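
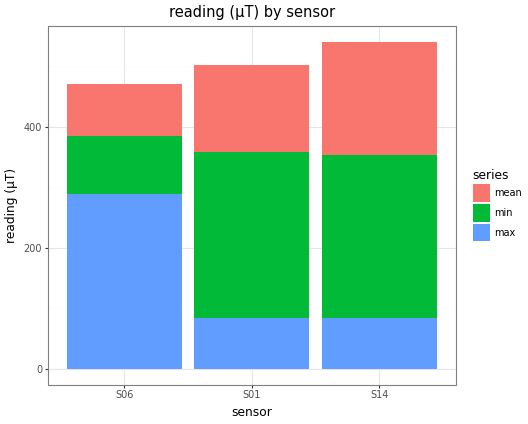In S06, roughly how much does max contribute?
≈ 300

max top ≈ 300, bottom ≈ 0; segment ≈ 300.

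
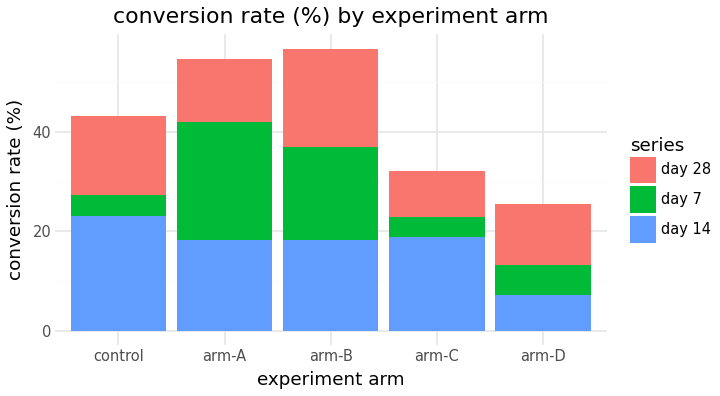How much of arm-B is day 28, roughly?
day 28 top ≈ 55, bottom ≈ 35; segment ≈ 20.

≈ 20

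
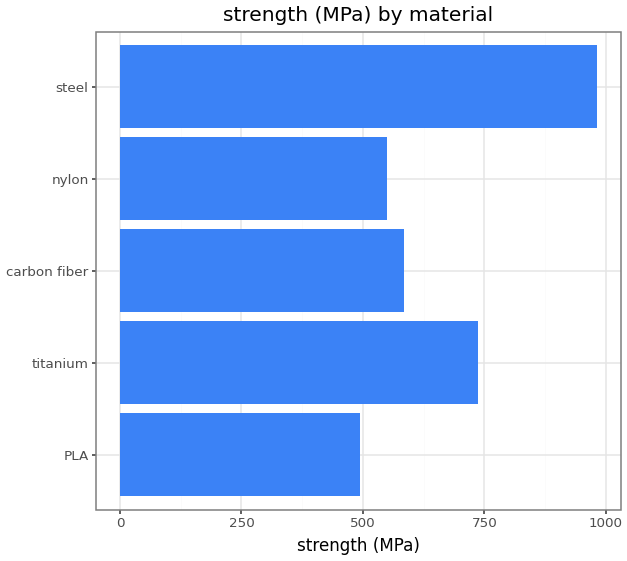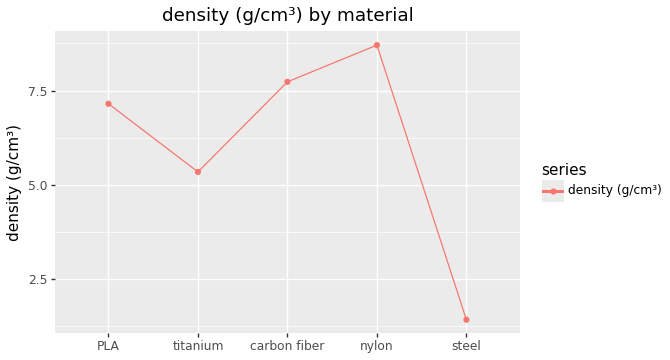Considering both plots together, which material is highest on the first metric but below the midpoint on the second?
steel

Chart 2 median density (g/cm³) ≈ 7; below-median materials: titanium, steel. Among those, steel has the highest strength (MPa) (≈ 1000).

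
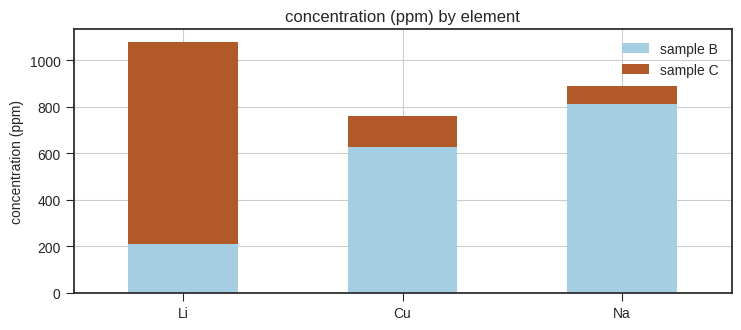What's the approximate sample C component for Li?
sample C top ≈ 1100, bottom ≈ 200; segment ≈ 900.

≈ 900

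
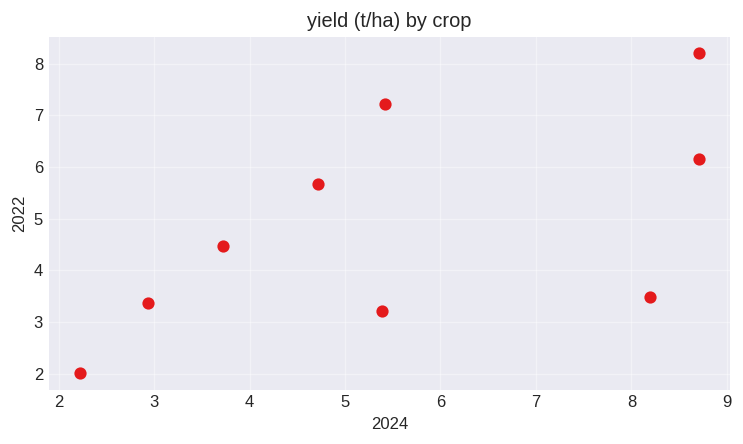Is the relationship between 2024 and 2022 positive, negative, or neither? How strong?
Points are positively correlated; moderate (|r| ≈ 0.6).

positive, moderate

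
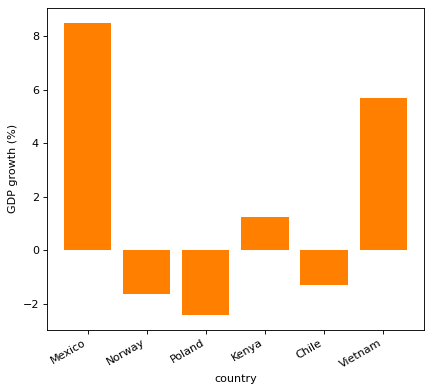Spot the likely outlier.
Mexico ≈ 9; the rest sit between ≈ -2 and ≈ 6.

Mexico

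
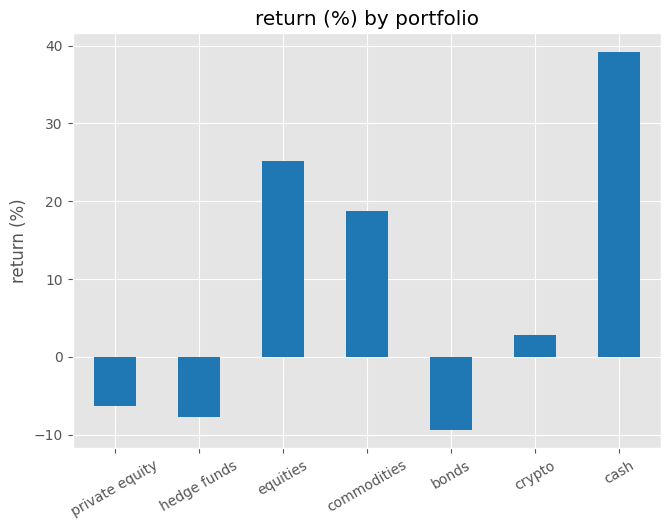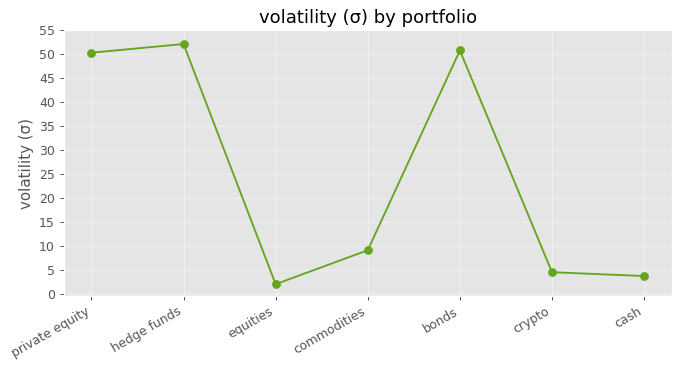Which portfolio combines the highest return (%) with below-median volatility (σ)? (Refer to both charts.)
cash

Chart 2 median volatility (σ) ≈ 10; below-median portfolios: equities, crypto, cash. Among those, cash has the highest return (%) (≈ 40).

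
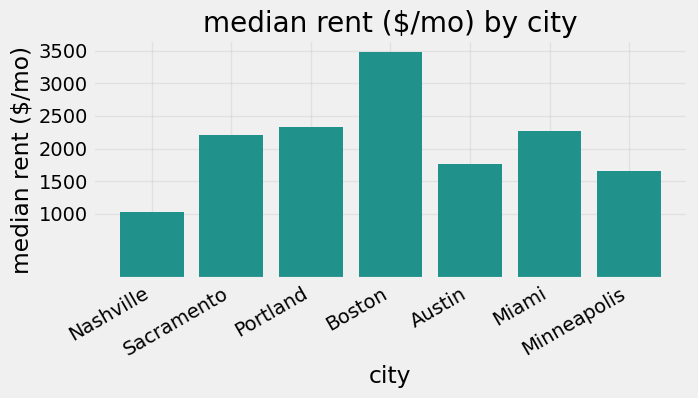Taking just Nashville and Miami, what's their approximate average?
≈ 1750

(1000 + 2500) / 2 ≈ 1750.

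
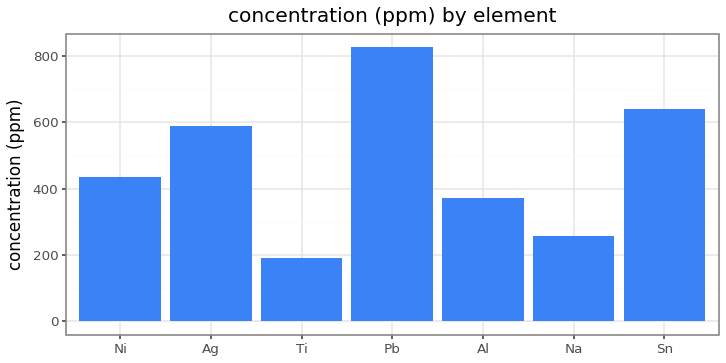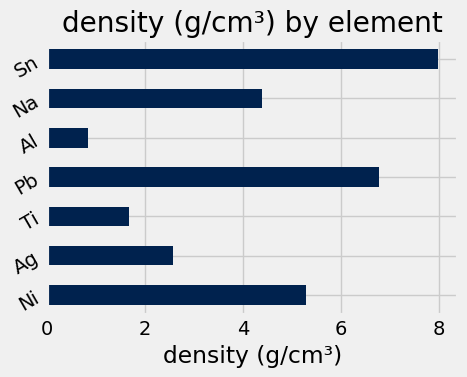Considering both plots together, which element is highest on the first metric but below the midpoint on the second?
Ag

Chart 2 median density (g/cm³) ≈ 4; below-median elements: Ag, Ti, Al. Among those, Ag has the highest concentration (ppm) (≈ 600).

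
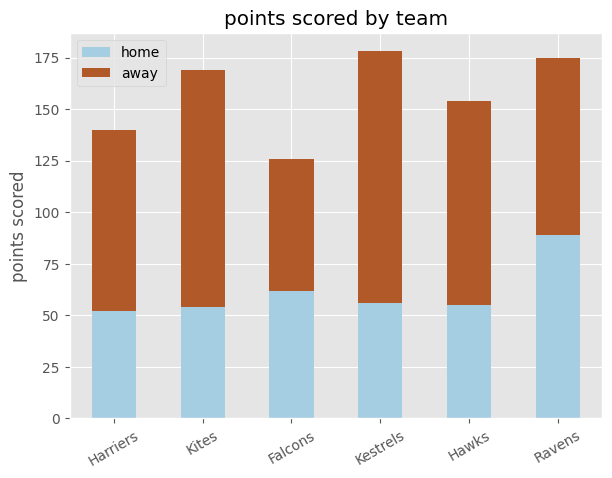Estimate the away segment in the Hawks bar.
away top ≈ 160, bottom ≈ 60; segment ≈ 100.

≈ 100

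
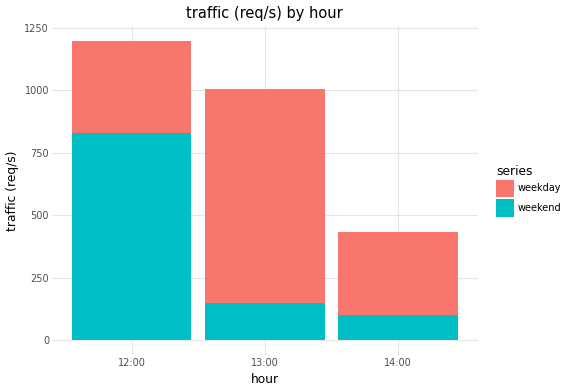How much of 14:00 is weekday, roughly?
≈ 300

weekday top ≈ 400, bottom ≈ 100; segment ≈ 300.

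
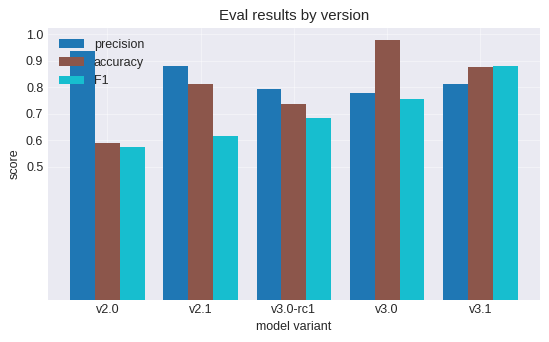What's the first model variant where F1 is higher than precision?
v3.1

v3.0: F1 ≈ 0.8 vs precision ≈ 0.8 (not yet); v3.1: F1 ≈ 0.9 vs precision ≈ 0.8 (first crossover).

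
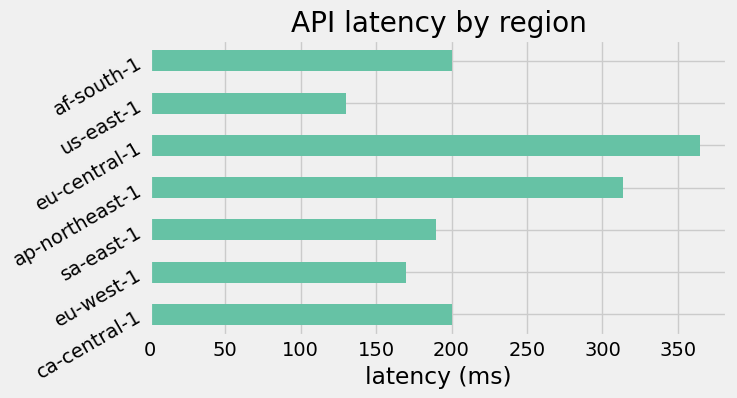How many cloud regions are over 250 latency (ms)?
Above 250: ap-northeast-1, eu-central-1.

2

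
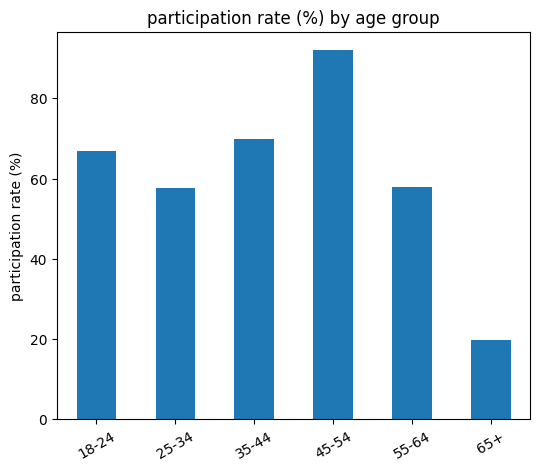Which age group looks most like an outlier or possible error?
65+ ≈ 20; the rest sit between ≈ 60 and ≈ 90.

65+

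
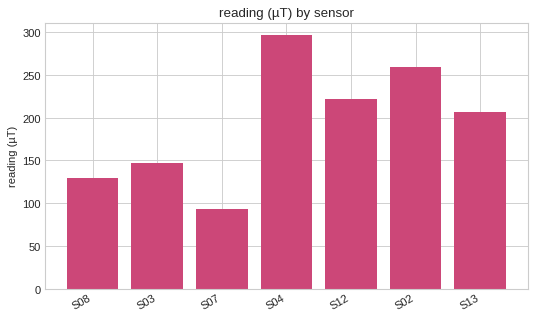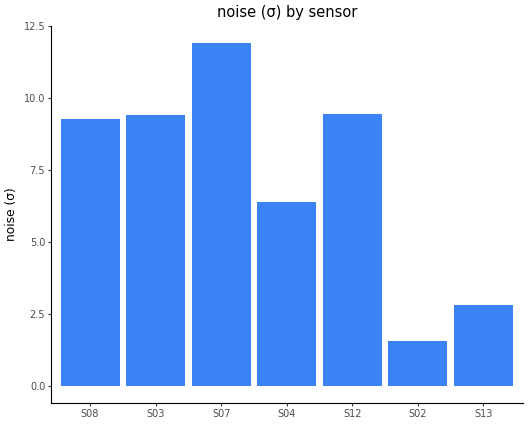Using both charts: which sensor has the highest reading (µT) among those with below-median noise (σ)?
Chart 2 median noise (σ) ≈ 10; below-median sensors: S04, S02, S13. Among those, S04 has the highest reading (µT) (≈ 300).

S04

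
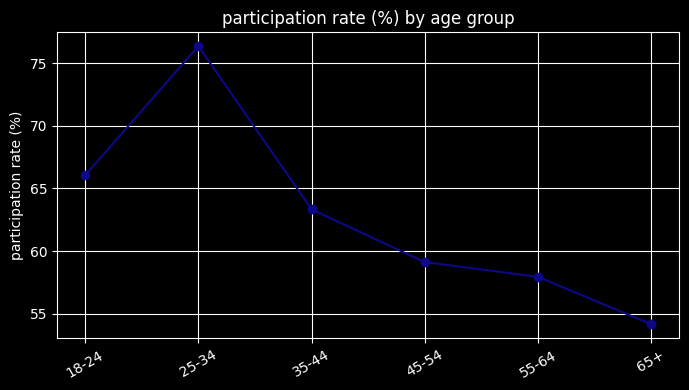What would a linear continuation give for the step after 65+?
≈ 51

Last three: 60, 58, 54 → slope ≈ -3/step → next ≈ 51.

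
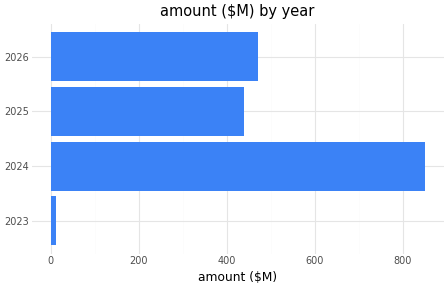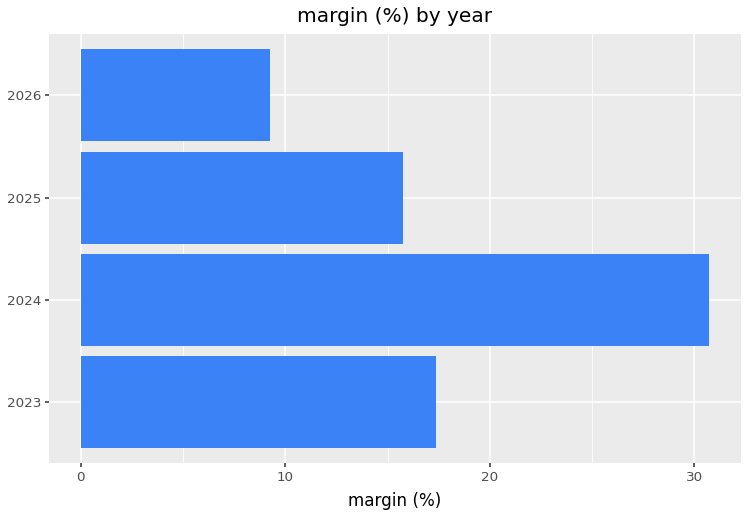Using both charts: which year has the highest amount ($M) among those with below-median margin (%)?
2026

Chart 2 median margin (%) ≈ 15; below-median years: 2025, 2026. Among those, 2026 has the highest amount ($M) (≈ 500).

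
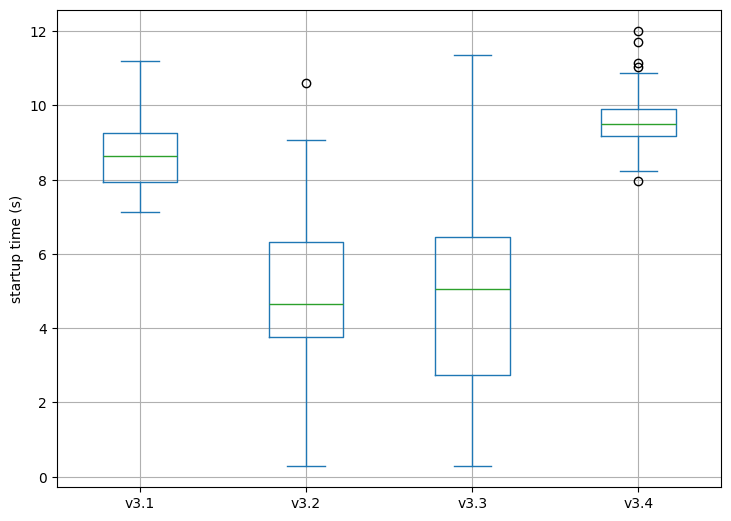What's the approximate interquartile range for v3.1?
Q3 ≈ 9.5, Q1 ≈ 8.0; IQR ≈ 1.5.

≈ 1.5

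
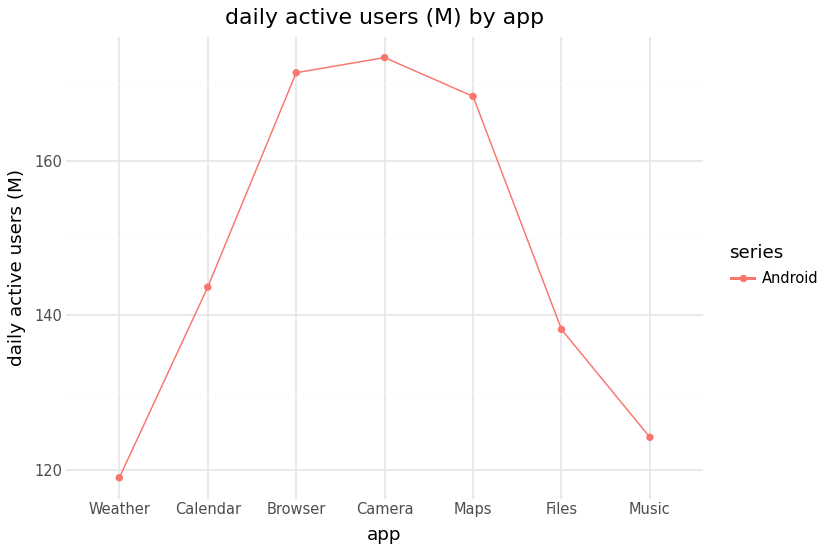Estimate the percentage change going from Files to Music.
Files ≈ 140, Music ≈ 125; (125 − 140) / 140 ≈ -10.7%.

≈ -10.7%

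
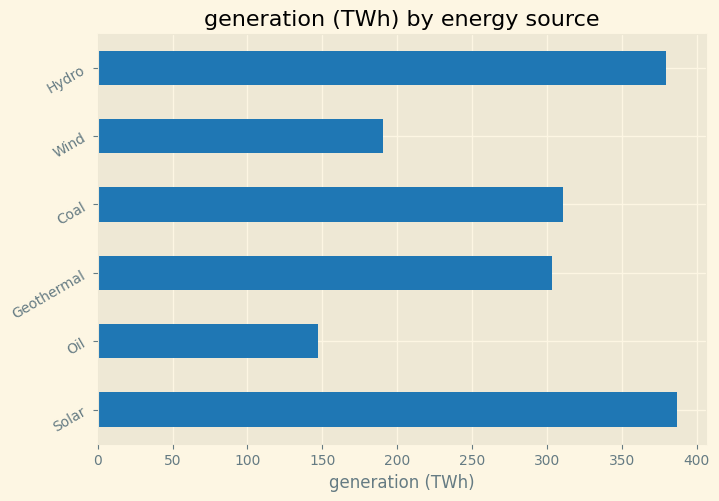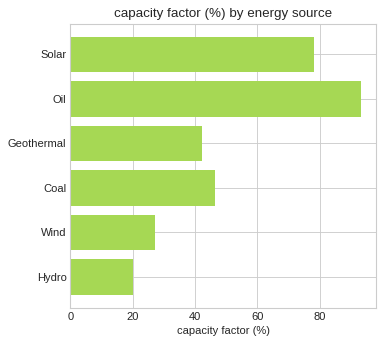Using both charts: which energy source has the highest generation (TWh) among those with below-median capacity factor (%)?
Hydro

Chart 2 median capacity factor (%) ≈ 40; below-median energy sources: Geothermal, Wind, Hydro. Among those, Hydro has the highest generation (TWh) (≈ 400).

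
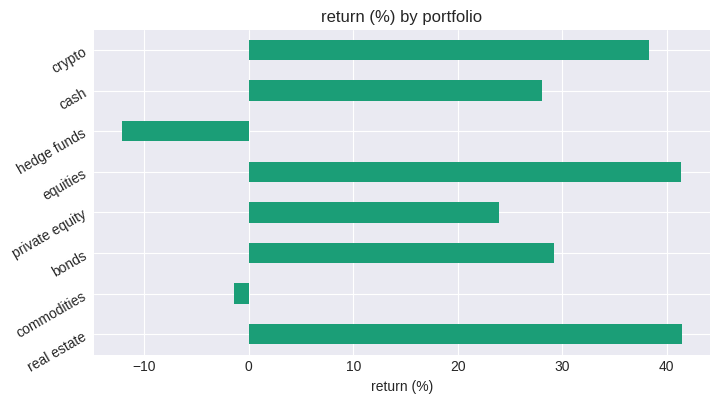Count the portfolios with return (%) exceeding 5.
Above 5: real estate, bonds, private equity, equities, cash, crypto.

6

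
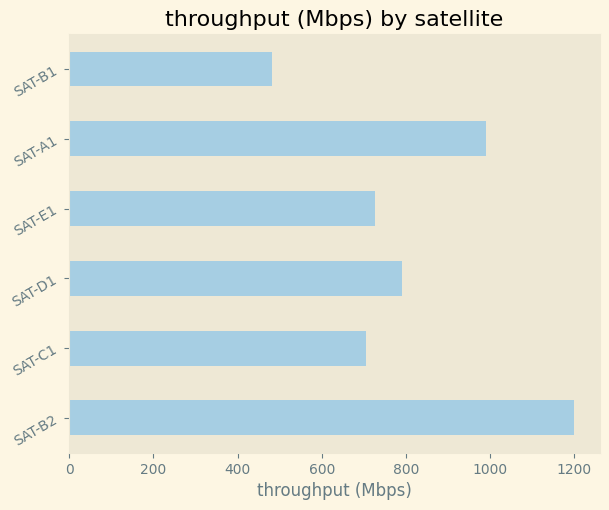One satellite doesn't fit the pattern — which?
SAT-B2 ≈ 1200; the rest sit between ≈ 500 and ≈ 1000.

SAT-B2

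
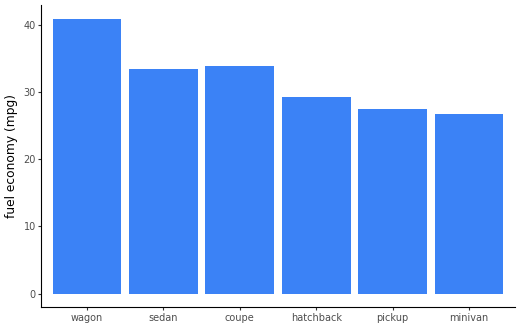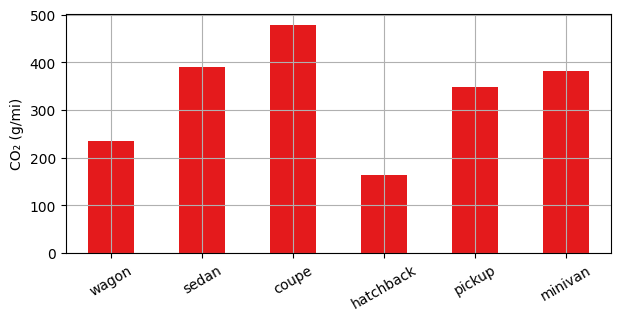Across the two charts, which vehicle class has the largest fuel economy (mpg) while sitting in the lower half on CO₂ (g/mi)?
Chart 2 median CO₂ (g/mi) ≈ 350; below-median vehicle classes: wagon, hatchback, pickup. Among those, wagon has the highest fuel economy (mpg) (≈ 40).

wagon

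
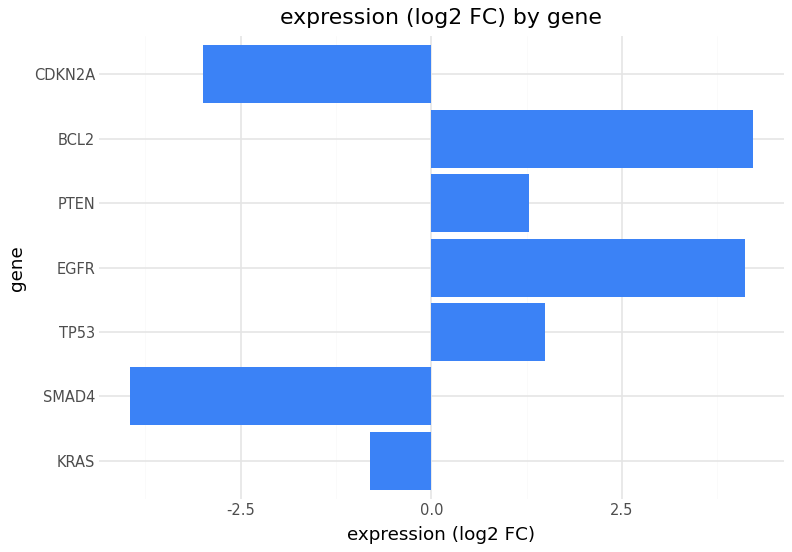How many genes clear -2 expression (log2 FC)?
Above -2: KRAS, TP53, EGFR, PTEN, BCL2.

5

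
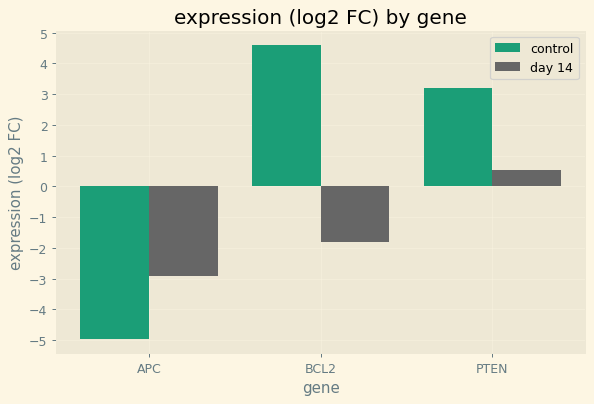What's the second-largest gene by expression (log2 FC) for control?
PTEN

Top 3 for control: BCL2 ≈ 5, PTEN ≈ 3, APC ≈ -5.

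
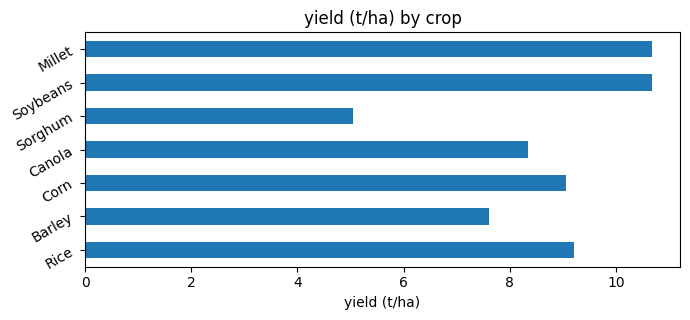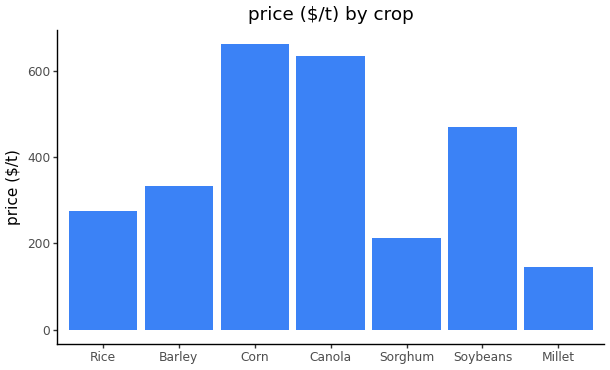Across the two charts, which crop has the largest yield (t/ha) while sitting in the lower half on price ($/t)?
Millet

Chart 2 median price ($/t) ≈ 300; below-median crops: Rice, Sorghum, Millet. Among those, Millet has the highest yield (t/ha) (≈ 11).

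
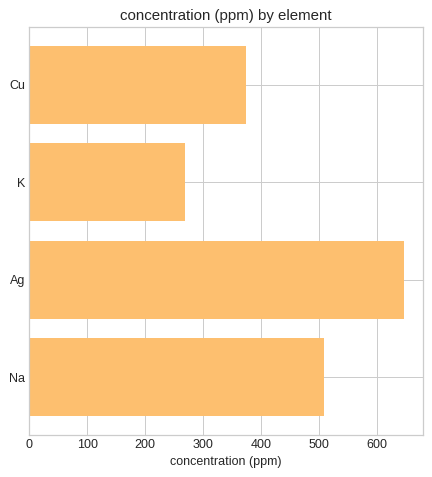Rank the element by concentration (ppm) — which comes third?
Top 4: Ag ≈ 600, Na ≈ 500, Cu ≈ 400, K ≈ 300.

Cu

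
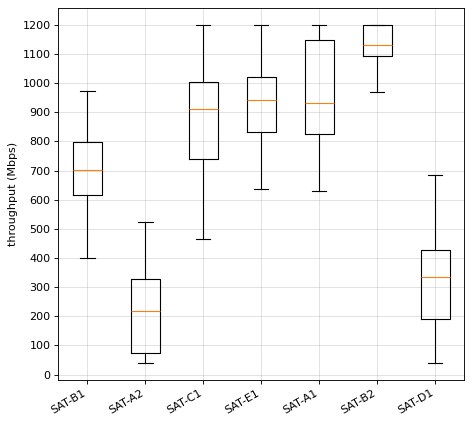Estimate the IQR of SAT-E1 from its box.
Q3 ≈ 1000, Q1 ≈ 800; IQR ≈ 200.

≈ 200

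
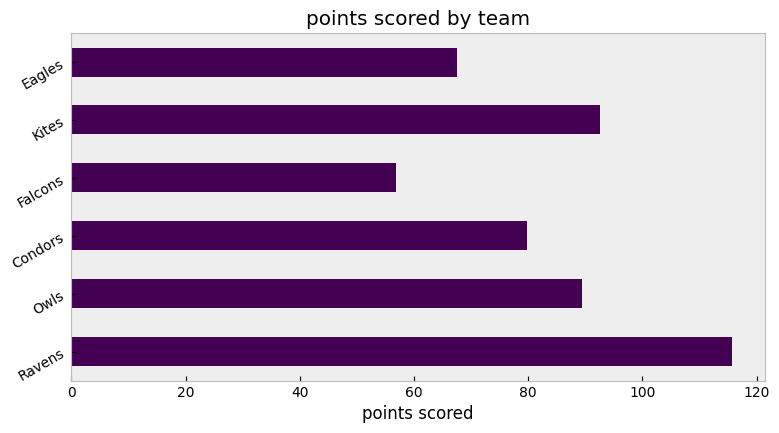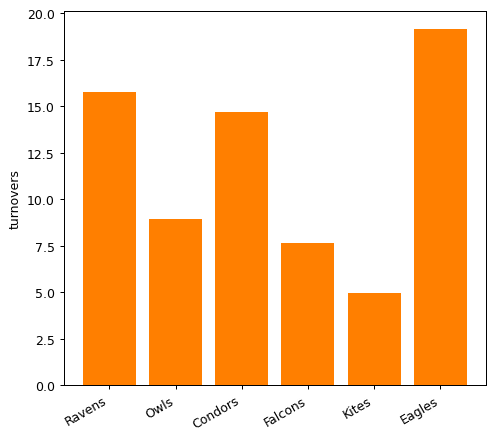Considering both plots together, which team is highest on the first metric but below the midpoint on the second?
Chart 2 median turnovers ≈ 12; below-median teams: Owls, Falcons, Kites. Among those, Kites has the highest points scored (≈ 100).

Kites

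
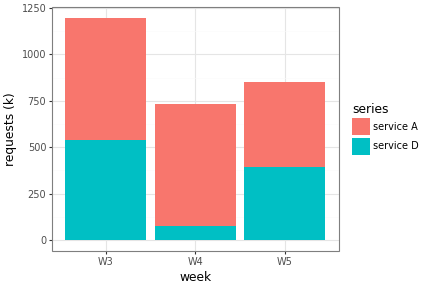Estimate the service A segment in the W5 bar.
service A top ≈ 800, bottom ≈ 400; segment ≈ 400.

≈ 400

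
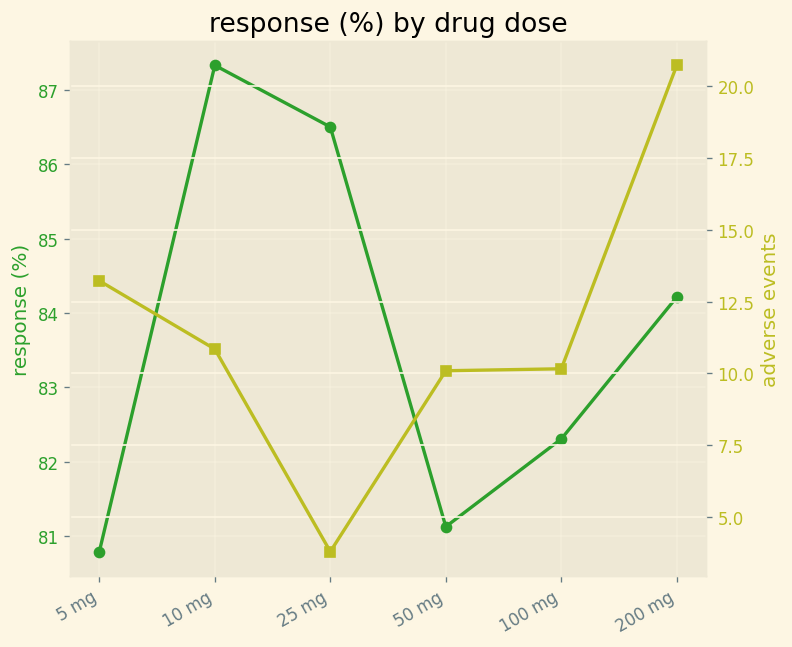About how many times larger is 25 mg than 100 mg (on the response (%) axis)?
25 mg ≈ 87, 100 mg ≈ 82; 87/82 ≈ 1.06.

≈ 1.06×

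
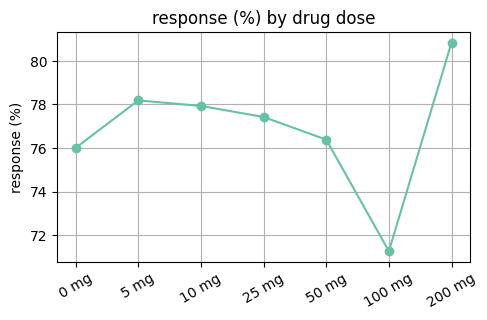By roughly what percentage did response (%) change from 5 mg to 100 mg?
5 mg ≈ 78, 100 mg ≈ 71; (71 − 78) / 78 ≈ -9%.

≈ -9%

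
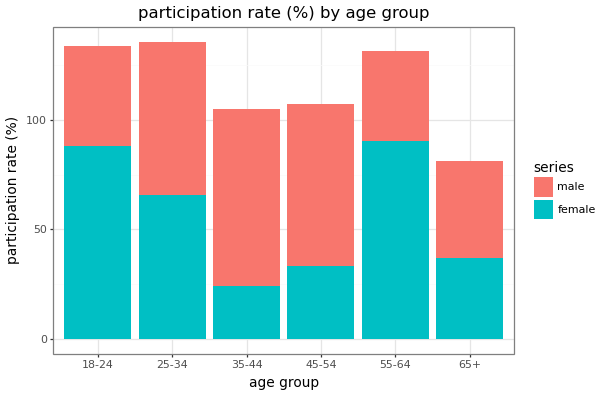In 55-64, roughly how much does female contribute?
≈ 100

female top ≈ 100, bottom ≈ 0; segment ≈ 100.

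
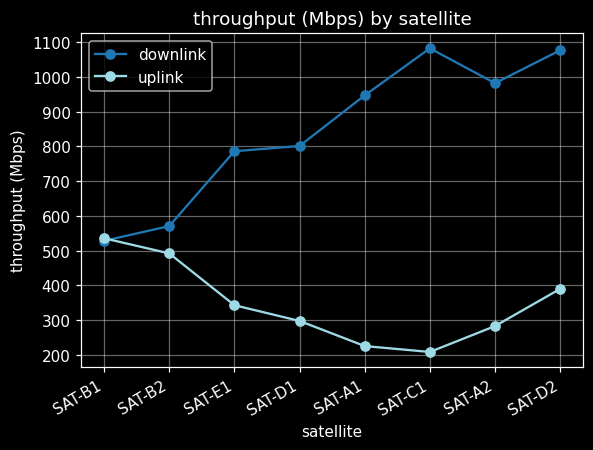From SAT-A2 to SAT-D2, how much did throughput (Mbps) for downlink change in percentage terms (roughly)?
≈ +10%

SAT-A2 ≈ 1000, SAT-D2 ≈ 1100; (1100 − 1000) / 1000 ≈ +10%.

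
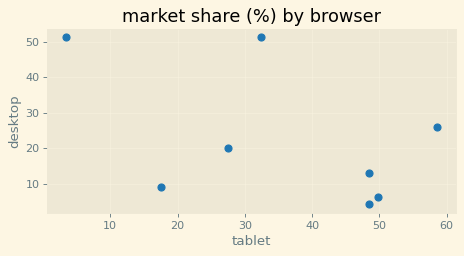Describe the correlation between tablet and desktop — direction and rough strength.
Points are negatively correlated; moderate (|r| ≈ 0.5).

negative, moderate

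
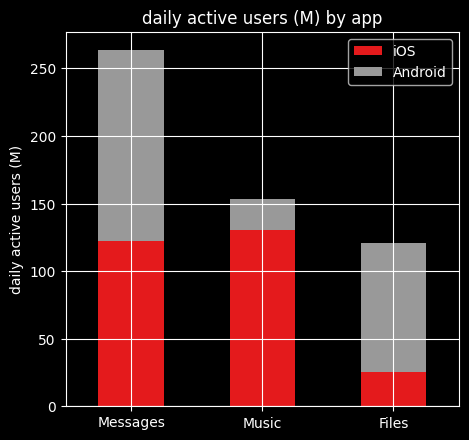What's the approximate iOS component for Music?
iOS top ≈ 125, bottom ≈ 0; segment ≈ 125.

≈ 125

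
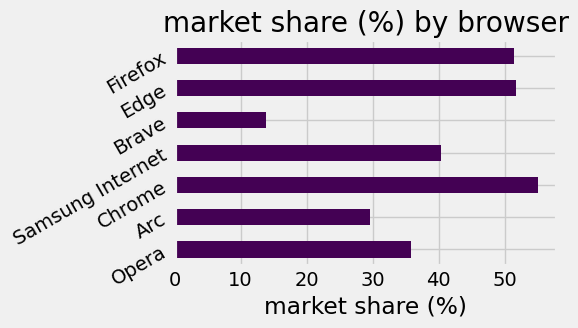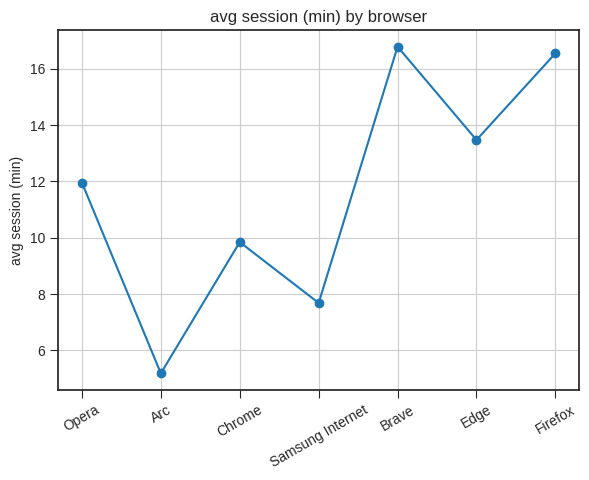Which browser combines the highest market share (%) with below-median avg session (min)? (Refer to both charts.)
Chart 2 median avg session (min) ≈ 12; below-median browsers: Arc, Chrome, Samsung Internet. Among those, Chrome has the highest market share (%) (≈ 60).

Chrome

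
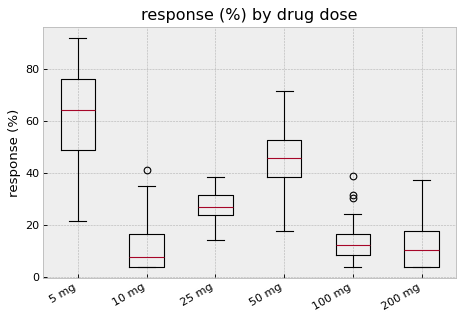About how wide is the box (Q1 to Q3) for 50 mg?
≈ 15

Q3 ≈ 55, Q1 ≈ 40; IQR ≈ 15.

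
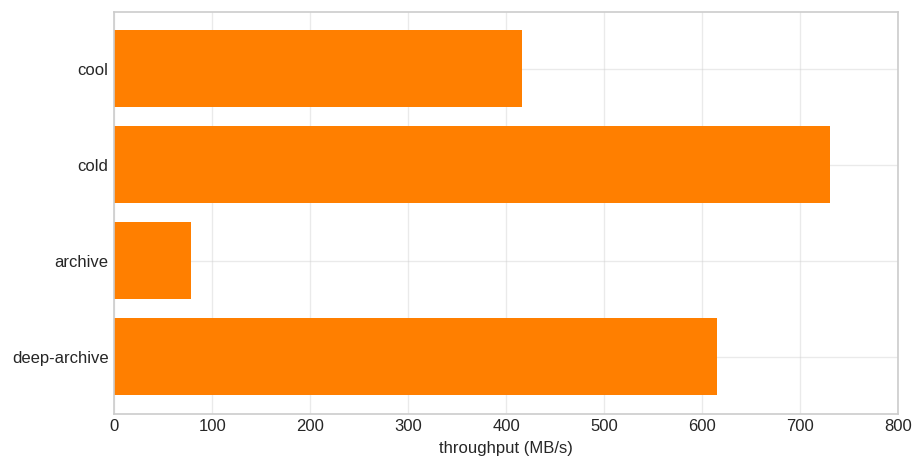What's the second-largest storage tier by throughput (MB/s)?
Top 3: cold ≈ 700, deep-archive ≈ 600, cool ≈ 400.

deep-archive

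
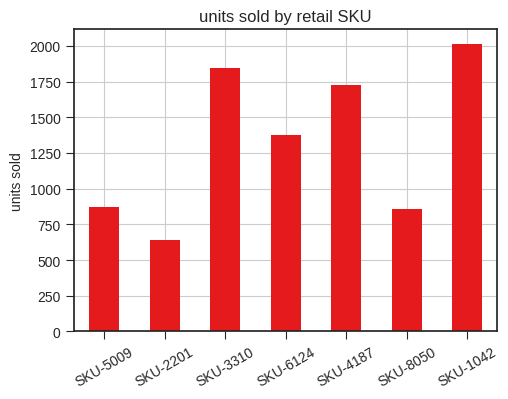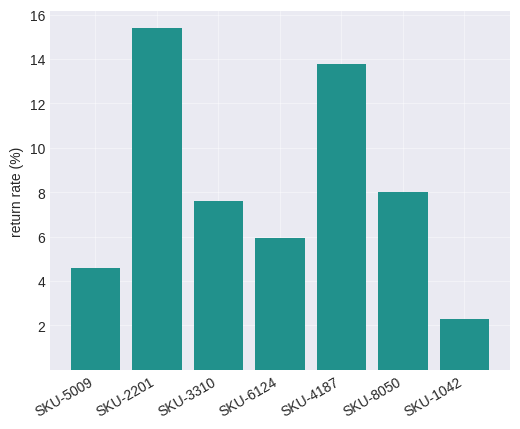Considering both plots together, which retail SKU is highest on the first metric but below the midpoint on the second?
SKU-1042

Chart 2 median return rate (%) ≈ 8; below-median retail SKUs: SKU-5009, SKU-6124, SKU-1042. Among those, SKU-1042 has the highest units sold (≈ 2000).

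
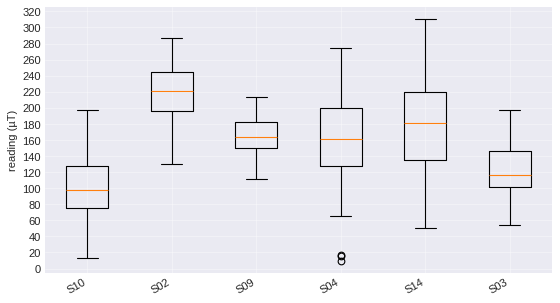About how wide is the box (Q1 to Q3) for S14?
Q3 ≈ 220, Q1 ≈ 140; IQR ≈ 80.

≈ 80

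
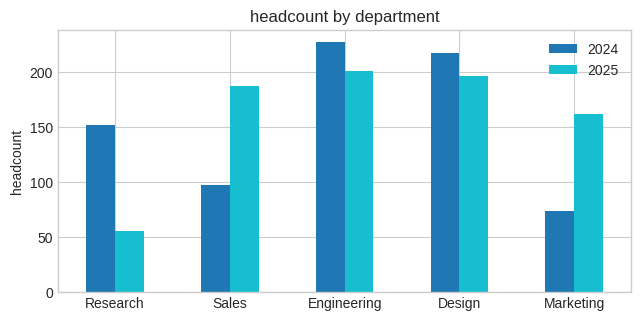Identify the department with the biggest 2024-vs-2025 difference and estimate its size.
Research, ≈ 100

Research: 2024 ≈ 160, 2025 ≈ 60 → gap ≈ 100. Next-largest (Sales) is only ≈ 80.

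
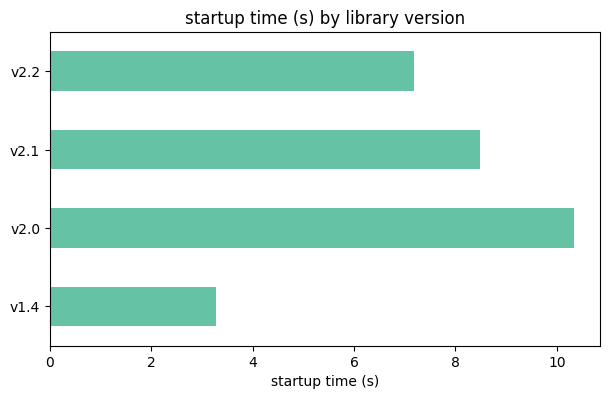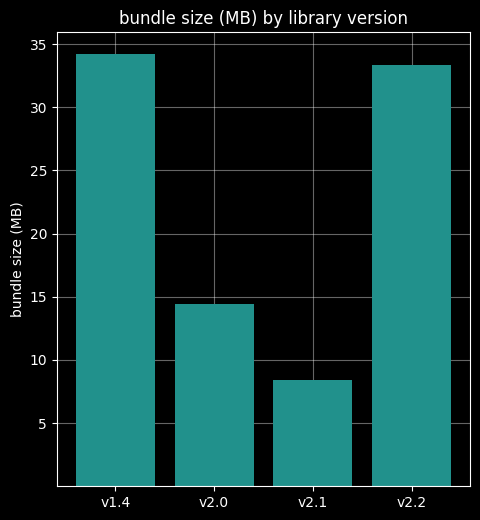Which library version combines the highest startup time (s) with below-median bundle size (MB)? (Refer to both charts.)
Chart 2 median bundle size (MB) ≈ 25; below-median library versions: v2.0, v2.1. Among those, v2.0 has the highest startup time (s) (≈ 10).

v2.0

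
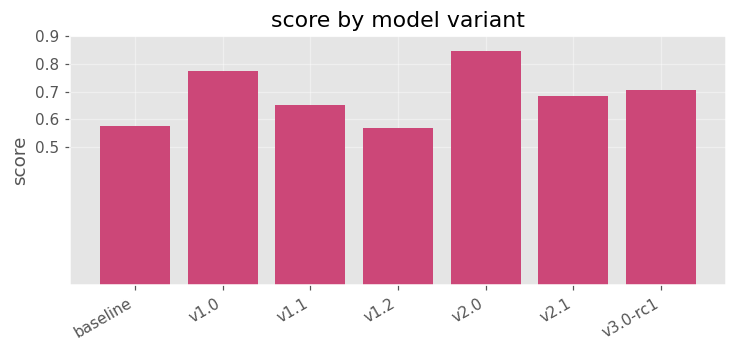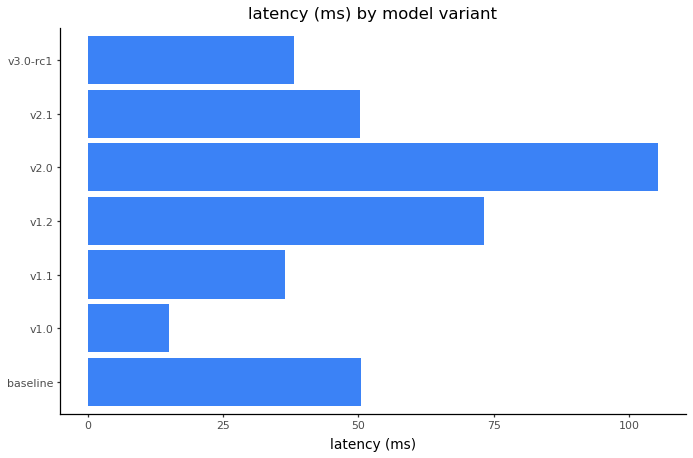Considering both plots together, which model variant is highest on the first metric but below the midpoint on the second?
v1.0

Chart 2 median latency (ms) ≈ 50; below-median model variants: v1.0, v1.1, v3.0-rc1. Among those, v1.0 has the highest score (≈ 0.8).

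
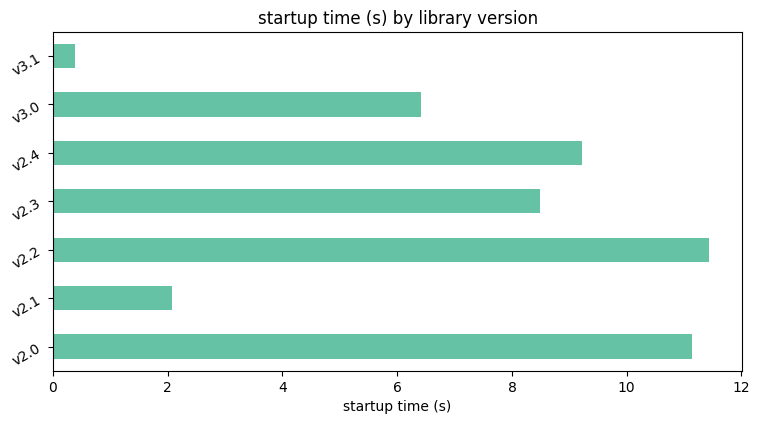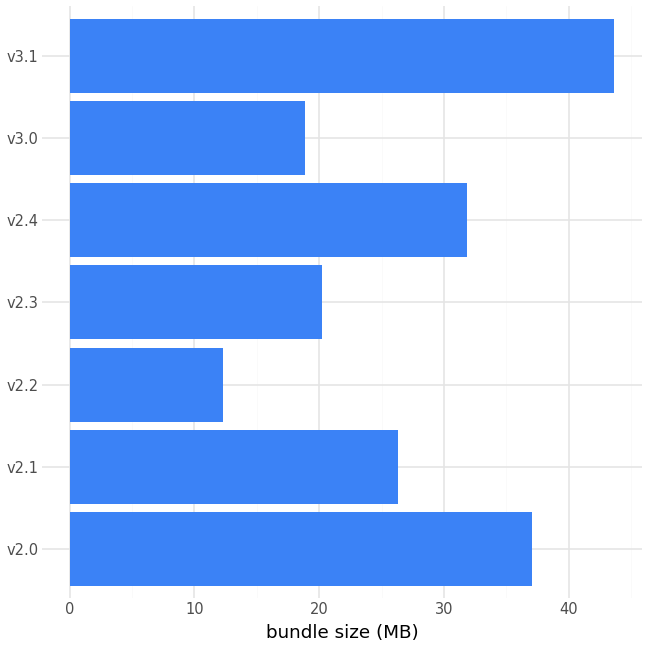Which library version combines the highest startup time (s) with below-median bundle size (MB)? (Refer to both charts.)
Chart 2 median bundle size (MB) ≈ 25; below-median library versions: v2.2, v2.3, v3.0. Among those, v2.2 has the highest startup time (s) (≈ 12).

v2.2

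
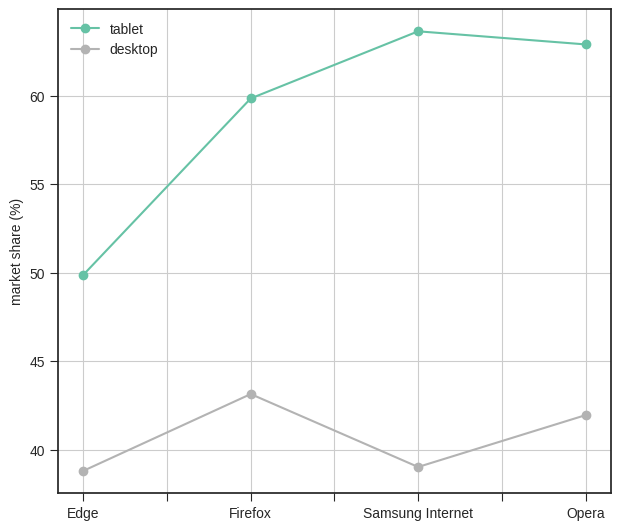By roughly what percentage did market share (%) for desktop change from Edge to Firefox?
≈ +12.5%

Edge ≈ 40, Firefox ≈ 45; (45 − 40) / 40 ≈ +12.5%.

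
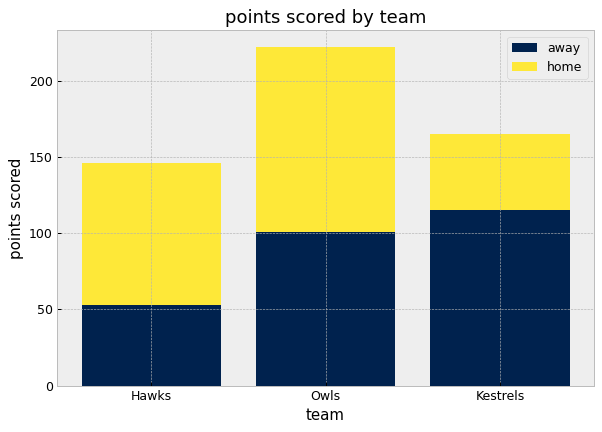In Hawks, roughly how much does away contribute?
≈ 60

away top ≈ 60, bottom ≈ 0; segment ≈ 60.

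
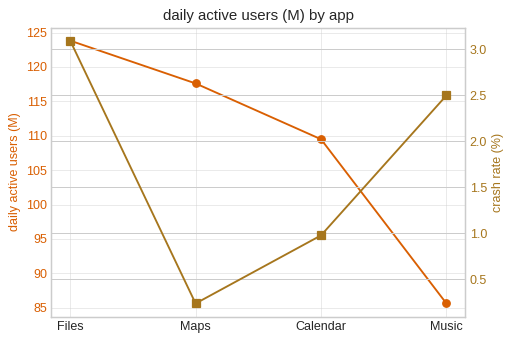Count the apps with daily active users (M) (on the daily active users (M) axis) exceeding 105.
3

Above 105: Files, Maps, Calendar.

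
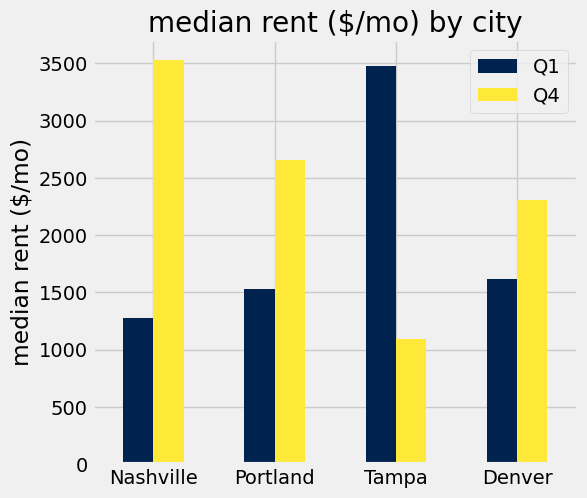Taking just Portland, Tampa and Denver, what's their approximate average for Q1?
≈ 2167

(1500 + 3500 + 1500) / 3 ≈ 2167.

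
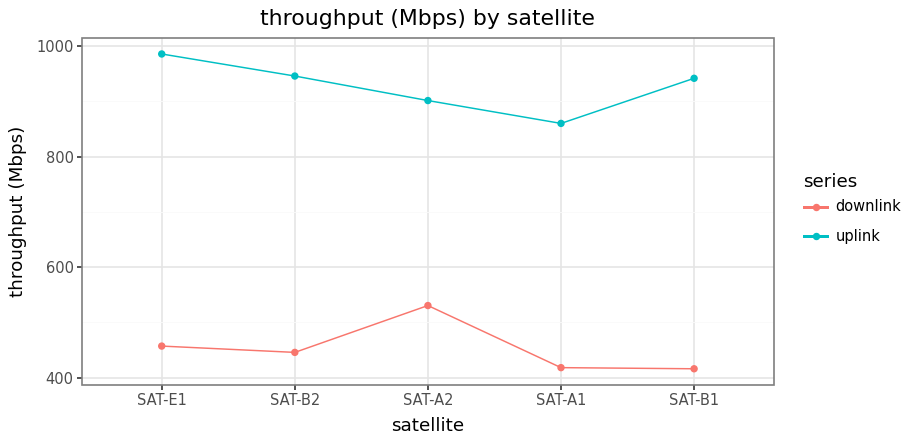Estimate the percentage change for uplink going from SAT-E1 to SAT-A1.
≈ -15%

SAT-E1 ≈ 1000, SAT-A1 ≈ 850; (850 − 1000) / 1000 ≈ -15%.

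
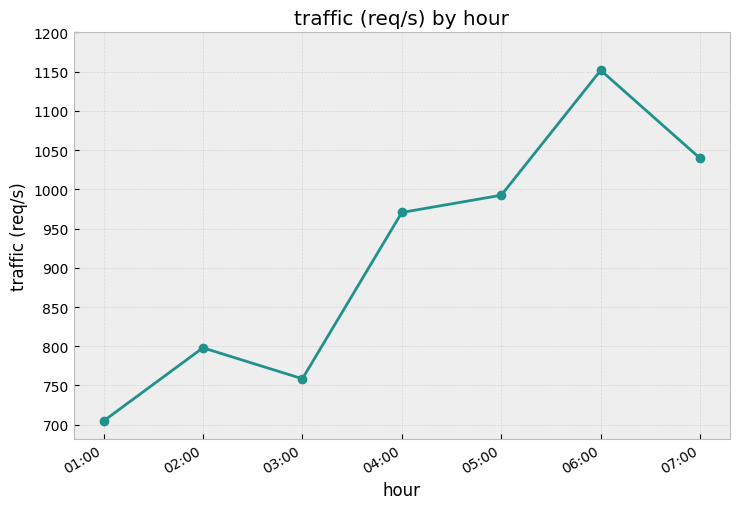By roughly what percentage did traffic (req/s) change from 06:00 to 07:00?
≈ -8.7%

06:00 ≈ 1150, 07:00 ≈ 1050; (1050 − 1150) / 1150 ≈ -8.7%.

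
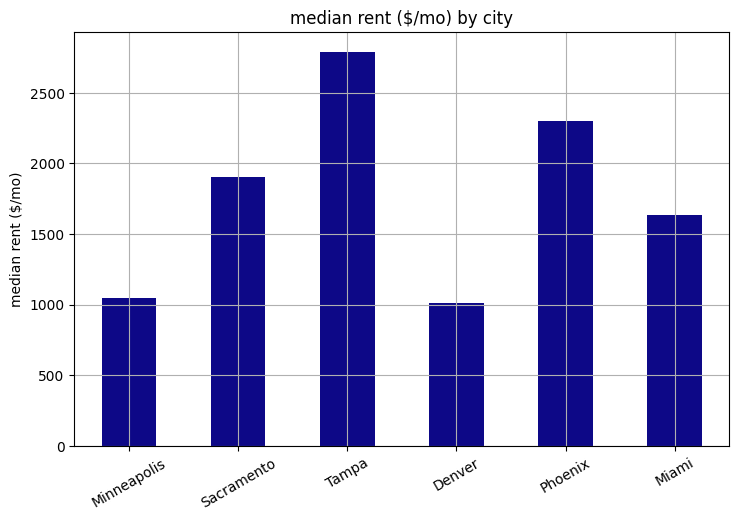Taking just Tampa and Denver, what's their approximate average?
(3000 + 1000) / 2 ≈ 2000.

≈ 2000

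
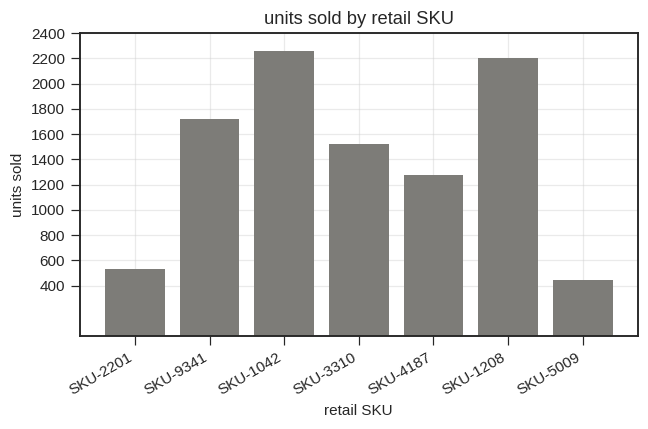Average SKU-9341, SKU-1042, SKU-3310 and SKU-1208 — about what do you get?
(1800 + 2200 + 1600 + 2200) / 4 ≈ 1950.

≈ 1950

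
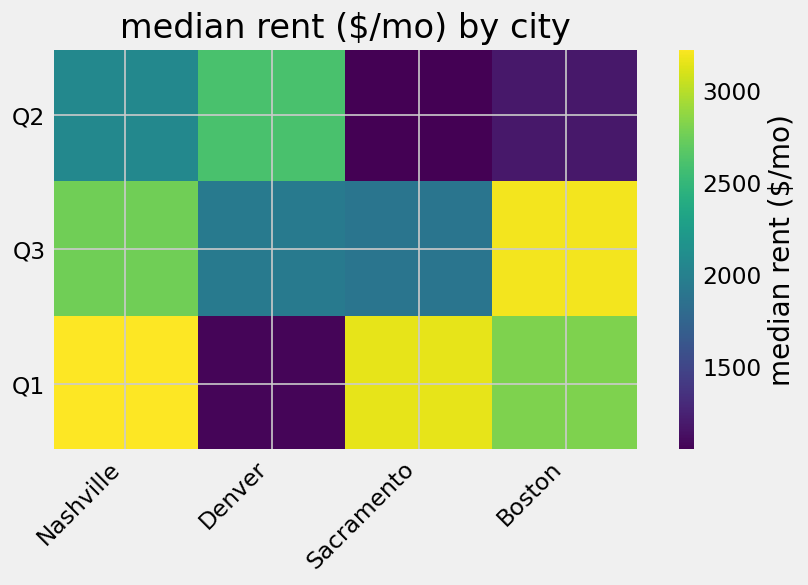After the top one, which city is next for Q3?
Nashville

Top 3 for Q3: Boston ≈ 3200, Nashville ≈ 2800, Denver ≈ 2000.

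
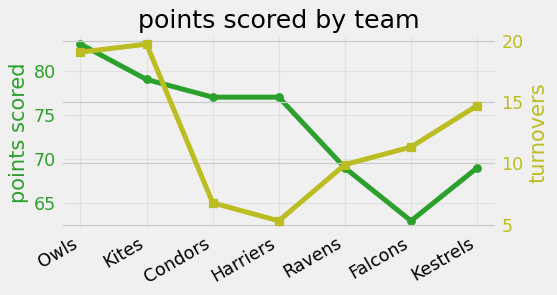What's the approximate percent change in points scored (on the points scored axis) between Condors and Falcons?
≈ -15.8%

Condors ≈ 76, Falcons ≈ 64; (64 − 76) / 76 ≈ -15.8%.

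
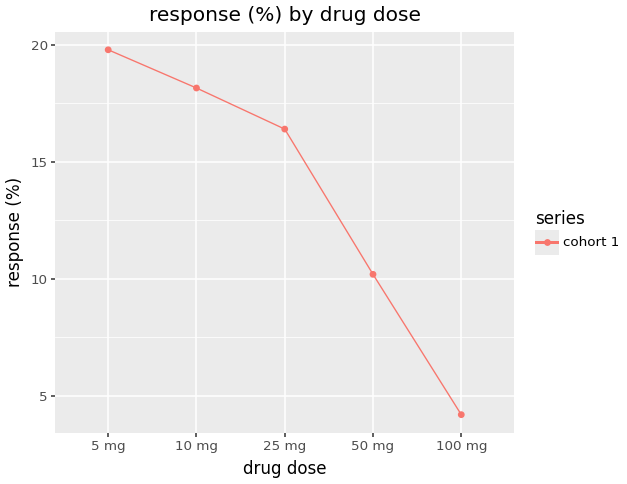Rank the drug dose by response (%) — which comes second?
Top 3: 5 mg ≈ 20, 10 mg ≈ 18, 25 mg ≈ 16.

10 mg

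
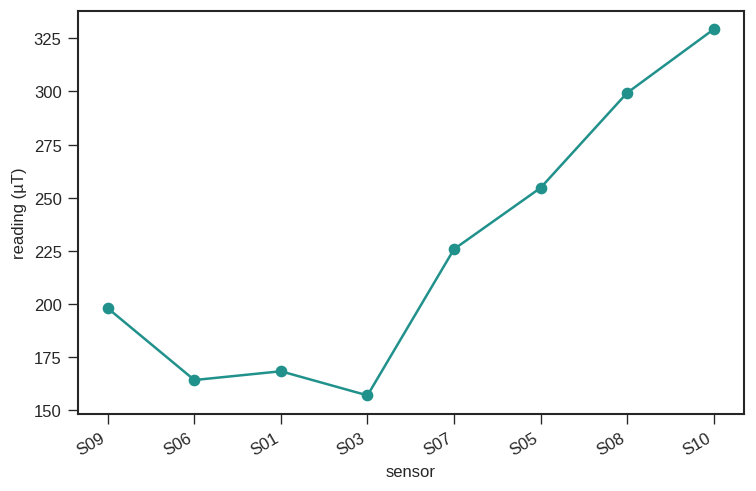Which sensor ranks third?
Top 4: S10 ≈ 320, S08 ≈ 300, S05 ≈ 260, S07 ≈ 220.

S05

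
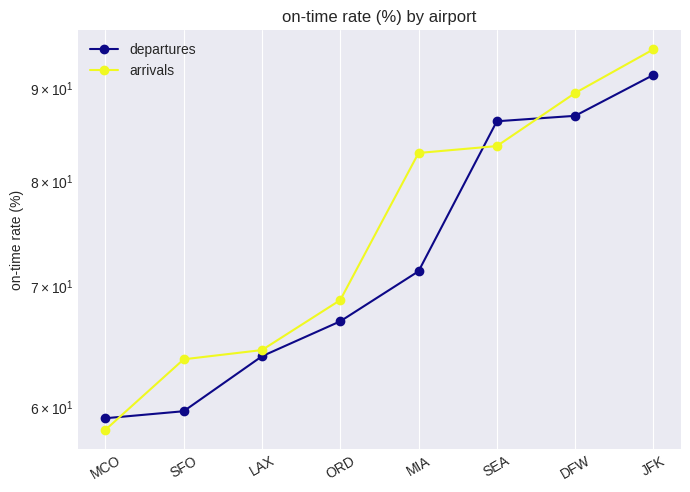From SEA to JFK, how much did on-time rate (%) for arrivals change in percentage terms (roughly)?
SEA ≈ 85, JFK ≈ 95; (95 − 85) / 85 ≈ +11.8%.

≈ +11.8%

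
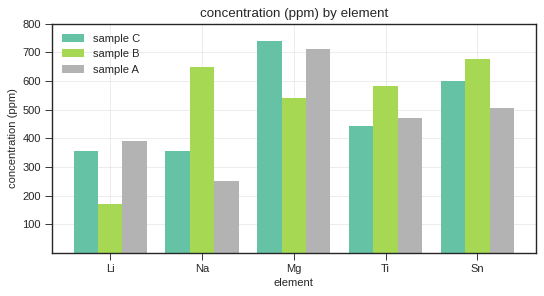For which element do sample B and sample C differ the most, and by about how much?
Na, ≈ 300 ppm

Na: sample B ≈ 700, sample C ≈ 400 → gap ≈ 300. Next-largest (Mg) is only ≈ 200.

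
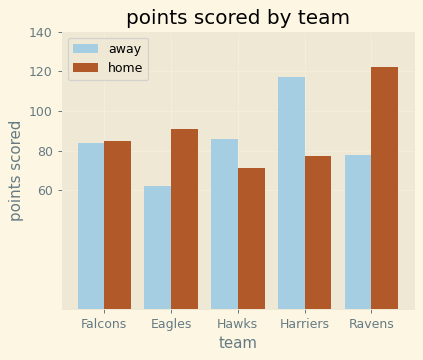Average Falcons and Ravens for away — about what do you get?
(80 + 80) / 2 ≈ 80.

≈ 80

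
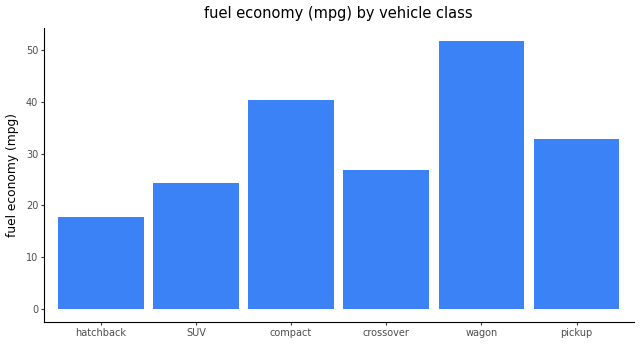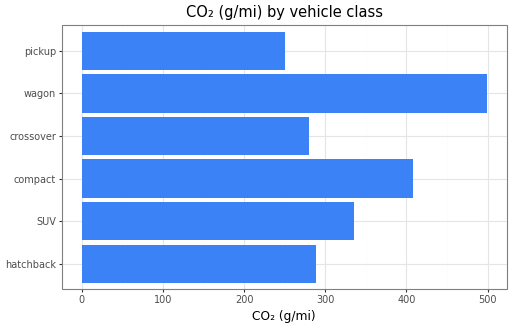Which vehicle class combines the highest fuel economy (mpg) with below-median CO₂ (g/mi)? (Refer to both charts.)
pickup

Chart 2 median CO₂ (g/mi) ≈ 300; below-median vehicle classes: hatchback, crossover, pickup. Among those, pickup has the highest fuel economy (mpg) (≈ 35).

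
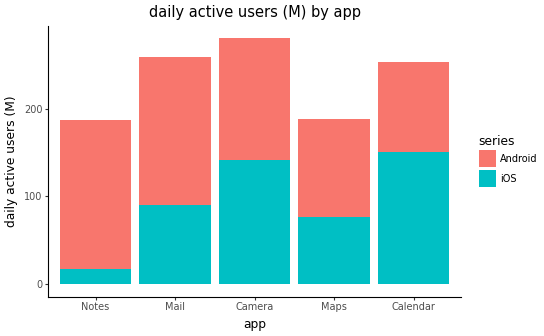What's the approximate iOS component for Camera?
iOS top ≈ 150, bottom ≈ 0; segment ≈ 150.

≈ 150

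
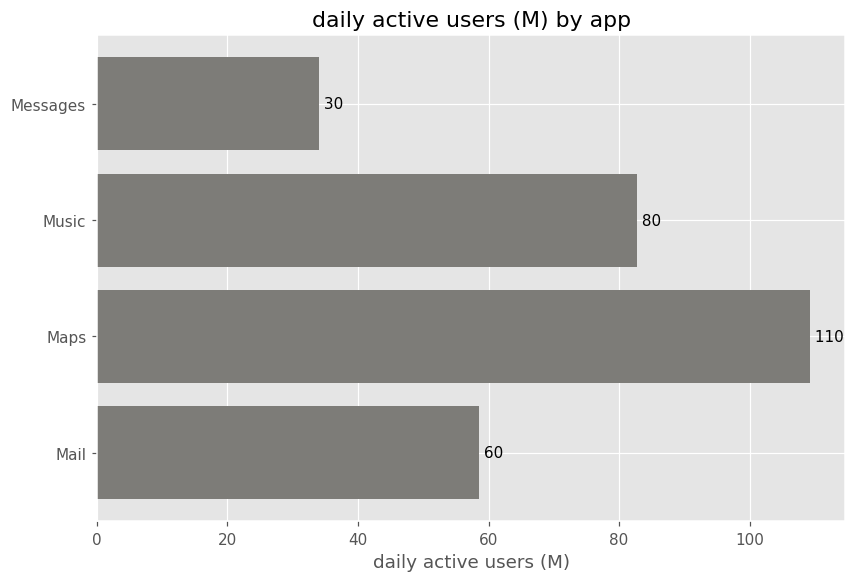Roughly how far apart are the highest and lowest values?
≈ 80

Max Maps ≈ 110, min Messages ≈ 30; range ≈ 80.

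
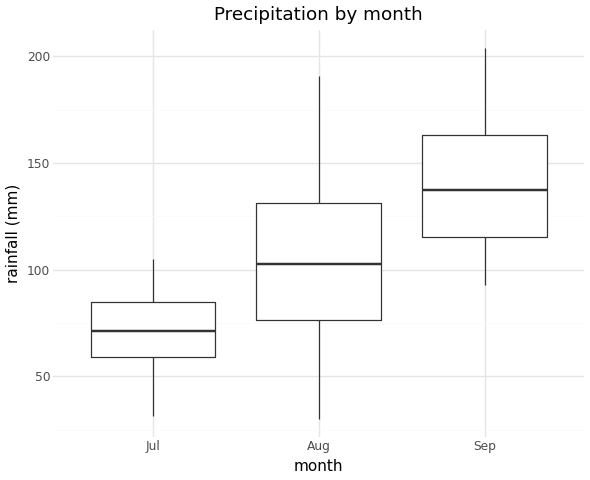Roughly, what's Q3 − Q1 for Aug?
Q3 ≈ 130, Q1 ≈ 80; IQR ≈ 50.

≈ 50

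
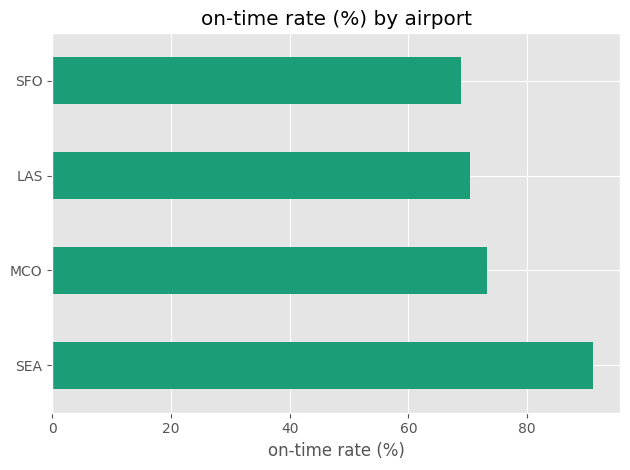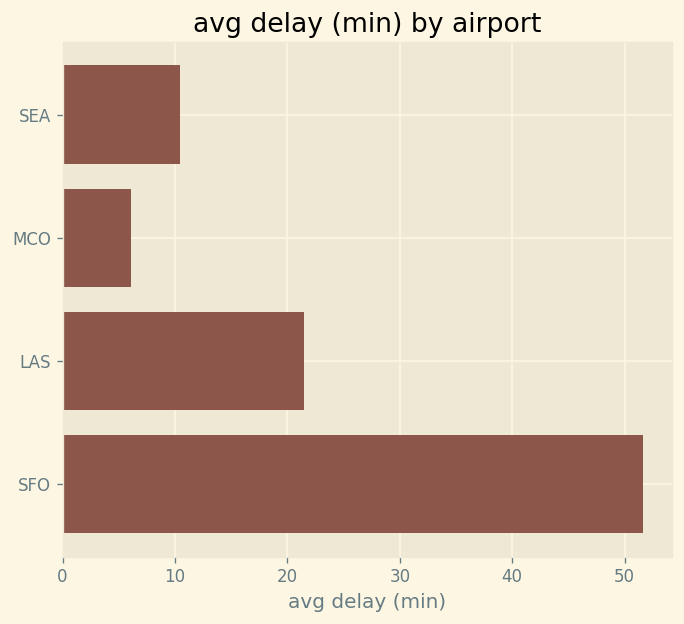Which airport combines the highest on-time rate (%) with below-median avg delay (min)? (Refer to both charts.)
SEA

Chart 2 median avg delay (min) ≈ 15; below-median airports: SEA, MCO. Among those, SEA has the highest on-time rate (%) (≈ 90).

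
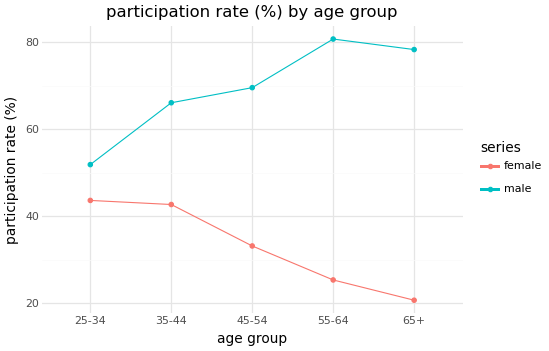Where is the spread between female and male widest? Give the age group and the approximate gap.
65+: female ≈ 20, male ≈ 80 → gap ≈ 60. Next-largest (55-64) is only ≈ 55.

65+, ≈ 60 %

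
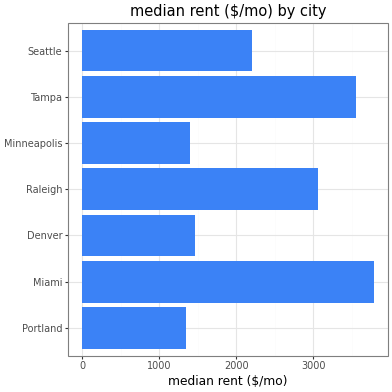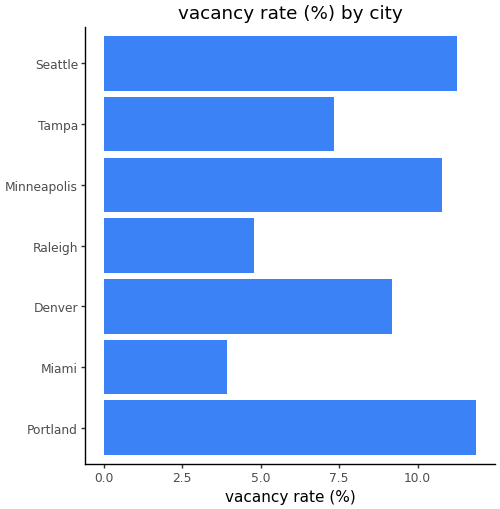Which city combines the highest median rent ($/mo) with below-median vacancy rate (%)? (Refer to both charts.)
Chart 2 median vacancy rate (%) ≈ 10; below-median cities: Miami, Raleigh, Tampa. Among those, Miami has the highest median rent ($/mo) (≈ 4000).

Miami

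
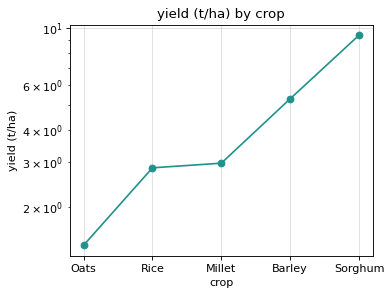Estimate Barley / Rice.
≈ 1.67×

Barley ≈ 5, Rice ≈ 3; 5/3 ≈ 1.67.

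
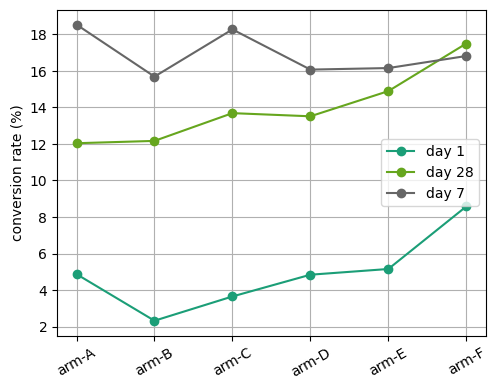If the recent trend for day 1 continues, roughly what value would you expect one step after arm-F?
≈ 10

Last three: 4, 6, 8 → slope ≈ 2/step → next ≈ 10.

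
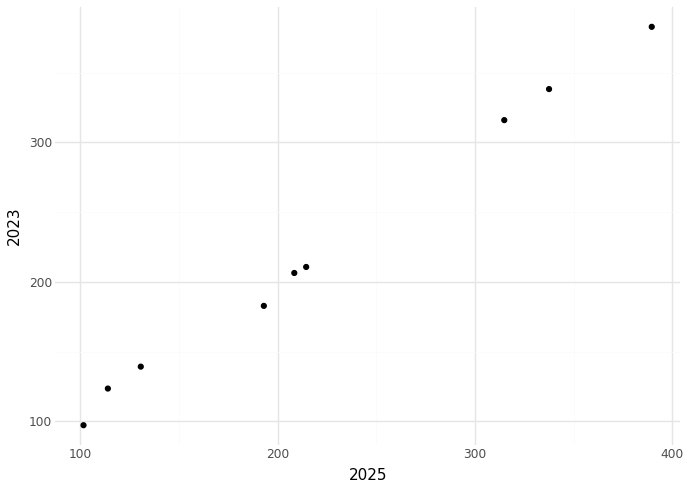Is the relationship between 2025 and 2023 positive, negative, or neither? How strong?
Points are positively correlated; strong (|r| ≈ 1.0).

positive, strong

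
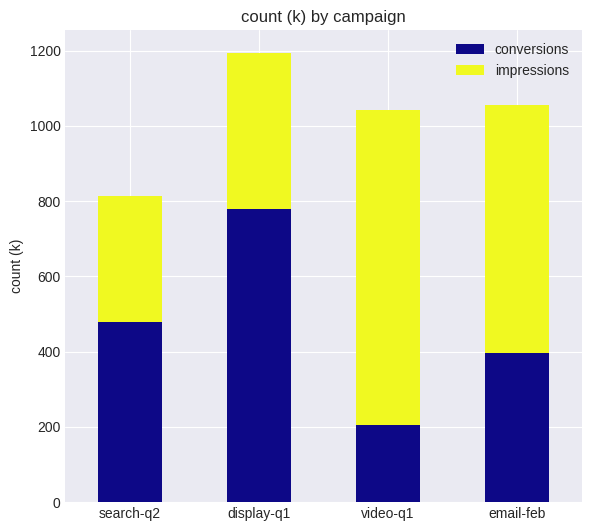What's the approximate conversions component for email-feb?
conversions top ≈ 400, bottom ≈ 0; segment ≈ 400.

≈ 400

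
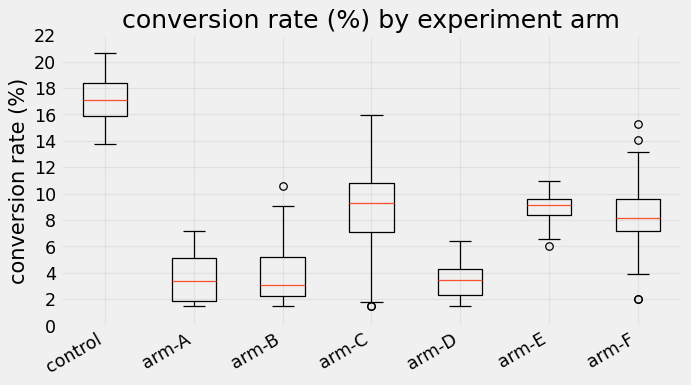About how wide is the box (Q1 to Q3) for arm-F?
≈ 2

Q3 ≈ 10, Q1 ≈ 8; IQR ≈ 2.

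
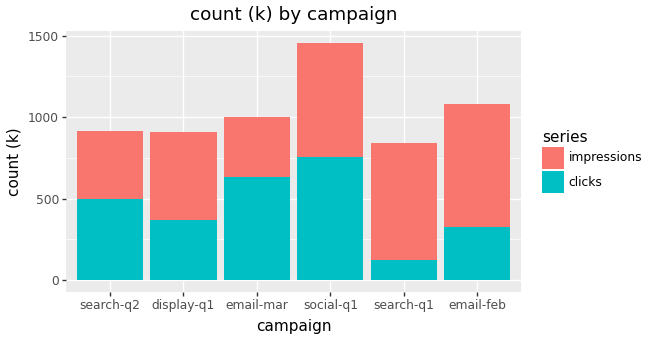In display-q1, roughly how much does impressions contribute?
impressions top ≈ 1000, bottom ≈ 400; segment ≈ 600.

≈ 600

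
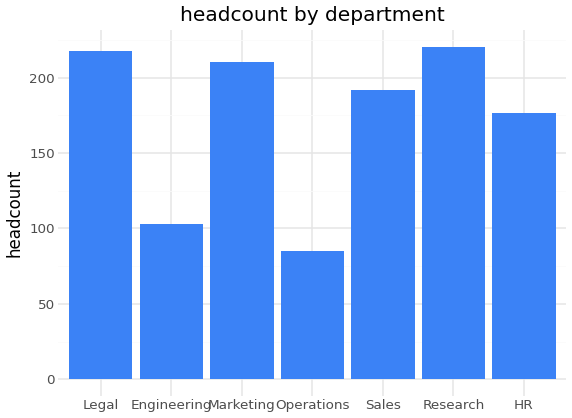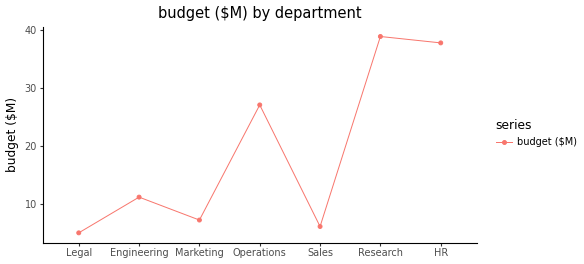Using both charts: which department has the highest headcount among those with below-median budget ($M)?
Legal

Chart 2 median budget ($M) ≈ 10; below-median departments: Legal, Marketing, Sales. Among those, Legal has the highest headcount (≈ 225).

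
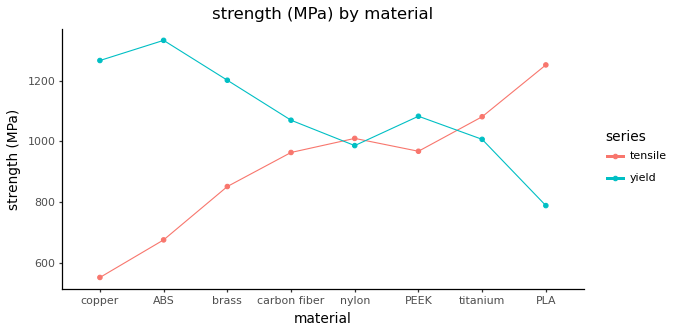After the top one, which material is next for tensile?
titanium

Top 3 for tensile: PLA ≈ 1300, titanium ≈ 1100, nylon ≈ 1000.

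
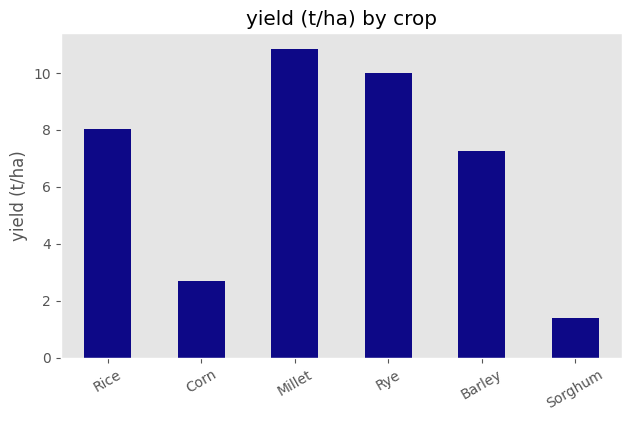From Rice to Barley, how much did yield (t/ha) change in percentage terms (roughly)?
Rice ≈ 8, Barley ≈ 7; (7 − 8) / 8 ≈ -12.5%.

≈ -12.5%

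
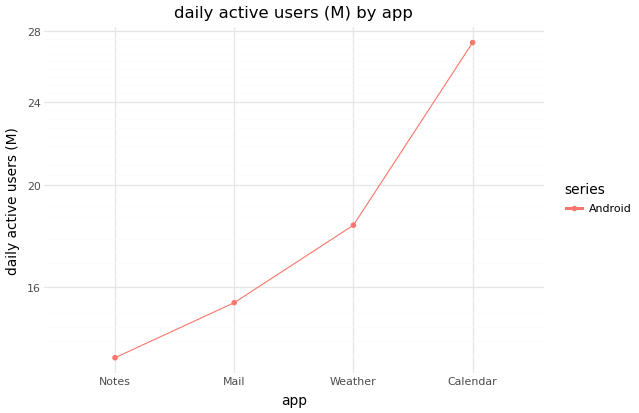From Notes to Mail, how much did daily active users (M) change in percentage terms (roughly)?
Notes ≈ 14, Mail ≈ 16; (16 − 14) / 14 ≈ +14.3%.

≈ +14.3%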